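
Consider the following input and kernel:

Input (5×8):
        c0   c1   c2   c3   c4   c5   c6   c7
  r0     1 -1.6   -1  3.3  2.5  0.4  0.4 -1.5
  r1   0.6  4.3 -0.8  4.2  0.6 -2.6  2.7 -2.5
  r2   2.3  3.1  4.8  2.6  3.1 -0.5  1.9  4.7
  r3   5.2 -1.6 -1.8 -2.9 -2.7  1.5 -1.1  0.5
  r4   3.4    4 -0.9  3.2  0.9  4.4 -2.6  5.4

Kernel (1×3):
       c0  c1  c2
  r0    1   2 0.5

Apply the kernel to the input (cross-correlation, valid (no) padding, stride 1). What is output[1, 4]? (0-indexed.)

The receptive field on the input at this output position is [0.6 -2.6 2.7]. Elementwise product with the kernel and sum: 0.6·1 + -2.6·2 + 2.7·0.5.

-3.25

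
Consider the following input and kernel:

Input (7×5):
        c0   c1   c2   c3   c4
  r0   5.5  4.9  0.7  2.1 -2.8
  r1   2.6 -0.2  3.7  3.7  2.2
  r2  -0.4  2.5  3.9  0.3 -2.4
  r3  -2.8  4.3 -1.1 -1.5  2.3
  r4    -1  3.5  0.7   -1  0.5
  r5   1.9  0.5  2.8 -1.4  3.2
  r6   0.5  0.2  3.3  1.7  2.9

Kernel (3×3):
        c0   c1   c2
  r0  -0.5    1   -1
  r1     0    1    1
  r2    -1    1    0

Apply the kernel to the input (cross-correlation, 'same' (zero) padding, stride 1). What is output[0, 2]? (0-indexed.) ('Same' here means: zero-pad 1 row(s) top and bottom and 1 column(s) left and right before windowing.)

The receptive field on the zero-padded input at this output position is [0 0 0 / 4.9 0.7 2.1 / -0.2 3.7 3.7]. Elementwise product with the kernel and sum: 0·-0.5 + 0·1 + 0·-1 + 0.7·1 + 2.1·1 + -0.2·-1 + 3.7·1.

6.7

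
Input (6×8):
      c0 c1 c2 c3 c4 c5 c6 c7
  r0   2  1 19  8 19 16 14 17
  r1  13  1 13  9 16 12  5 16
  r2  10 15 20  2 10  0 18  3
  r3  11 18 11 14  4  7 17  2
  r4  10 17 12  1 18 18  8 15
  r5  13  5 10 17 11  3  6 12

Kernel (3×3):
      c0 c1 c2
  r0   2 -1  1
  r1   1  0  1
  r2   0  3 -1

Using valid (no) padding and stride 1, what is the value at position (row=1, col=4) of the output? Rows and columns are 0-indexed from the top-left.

57

The receptive field on the input at this output position is [16 12 5 / 10 0 18 / 4 7 17]. Elementwise product with the kernel and sum: 16·2 + 12·-1 + 5·1 + 10·1 + 18·1 + 7·3 + 17·-1.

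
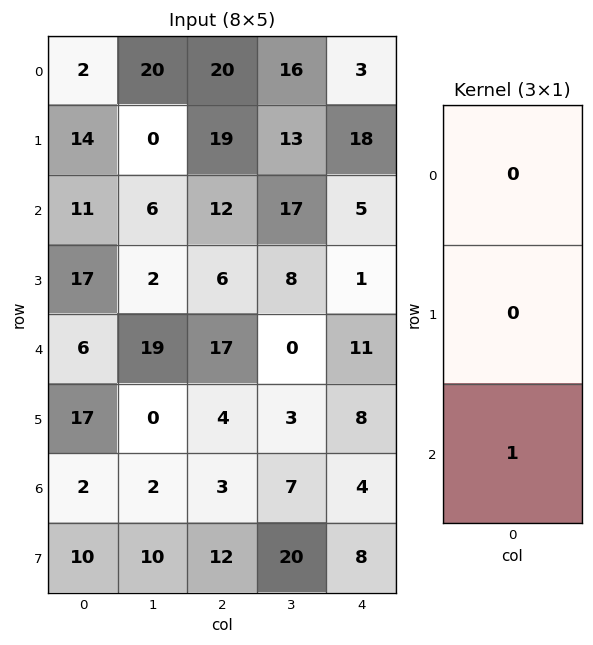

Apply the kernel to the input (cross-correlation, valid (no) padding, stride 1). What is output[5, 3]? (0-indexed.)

20

The receptive field on the input at this output position is [3 / 7 / 20]. Elementwise product with the kernel and sum: 20·1.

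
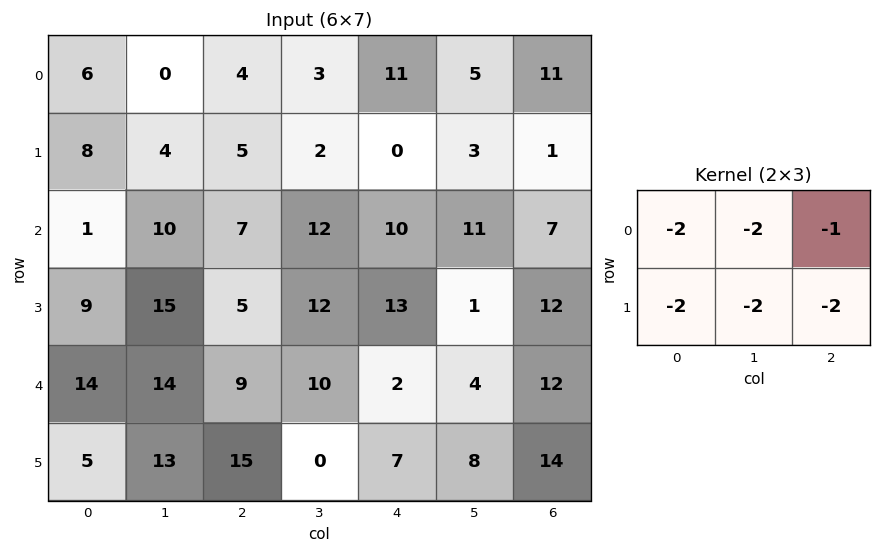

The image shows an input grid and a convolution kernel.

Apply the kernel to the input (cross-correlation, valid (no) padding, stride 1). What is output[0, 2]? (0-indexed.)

The receptive field on the input at this output position is [4 3 11 / 5 2 0]. Elementwise product with the kernel and sum: 4·-2 + 3·-2 + 11·-1 + 5·-2 + 2·-2 + 0·-2.

-39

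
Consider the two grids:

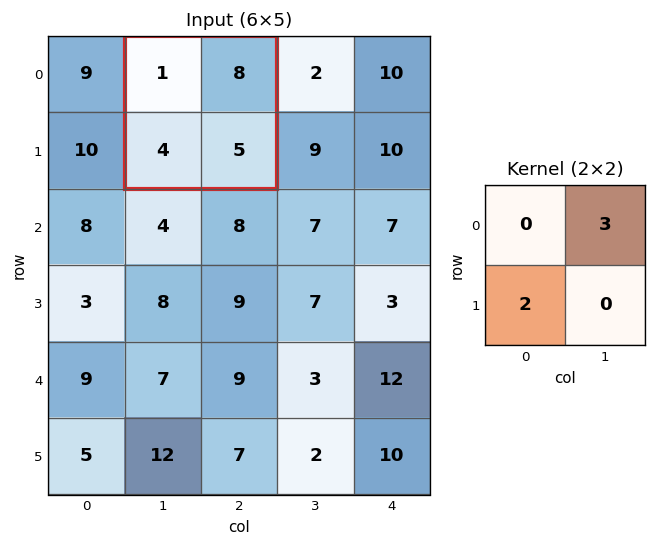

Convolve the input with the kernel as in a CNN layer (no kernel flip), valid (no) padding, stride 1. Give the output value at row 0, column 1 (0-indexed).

32

The receptive field on the input at this output position is [1 8 / 4 5]. Elementwise product with the kernel and sum: 8·3 + 4·2.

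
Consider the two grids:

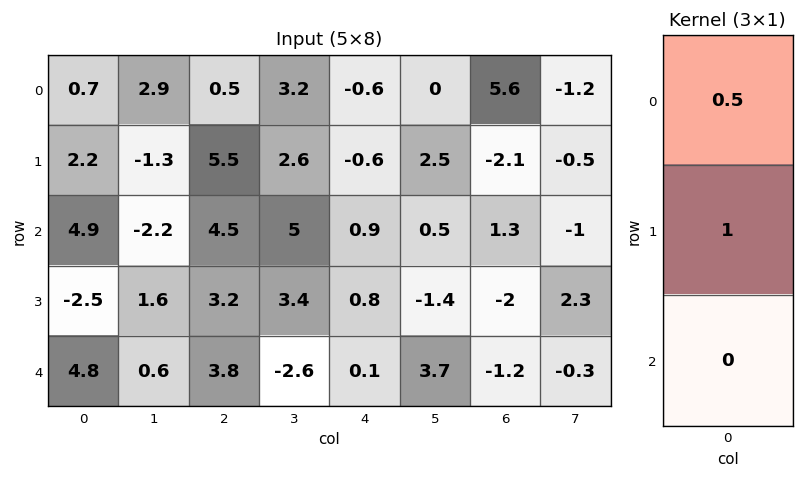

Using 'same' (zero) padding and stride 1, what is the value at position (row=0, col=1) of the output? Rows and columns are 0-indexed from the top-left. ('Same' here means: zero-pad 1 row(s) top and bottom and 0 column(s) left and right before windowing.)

The receptive field on the zero-padded input at this output position is [0 / 2.9 / -1.3]. Elementwise product with the kernel and sum: 0·0.5 + 2.9·1.

2.9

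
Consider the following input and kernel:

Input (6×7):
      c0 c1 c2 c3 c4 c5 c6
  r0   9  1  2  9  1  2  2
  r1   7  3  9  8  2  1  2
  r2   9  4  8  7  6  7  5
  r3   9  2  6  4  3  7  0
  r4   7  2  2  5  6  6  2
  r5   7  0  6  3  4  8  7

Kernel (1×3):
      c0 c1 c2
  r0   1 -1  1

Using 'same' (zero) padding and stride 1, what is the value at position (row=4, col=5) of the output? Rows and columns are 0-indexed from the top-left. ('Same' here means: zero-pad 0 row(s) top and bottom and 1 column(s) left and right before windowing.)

The receptive field on the zero-padded input at this output position is [6 6 2]. Elementwise product with the kernel and sum: 6·1 + 6·-1 + 2·1.

2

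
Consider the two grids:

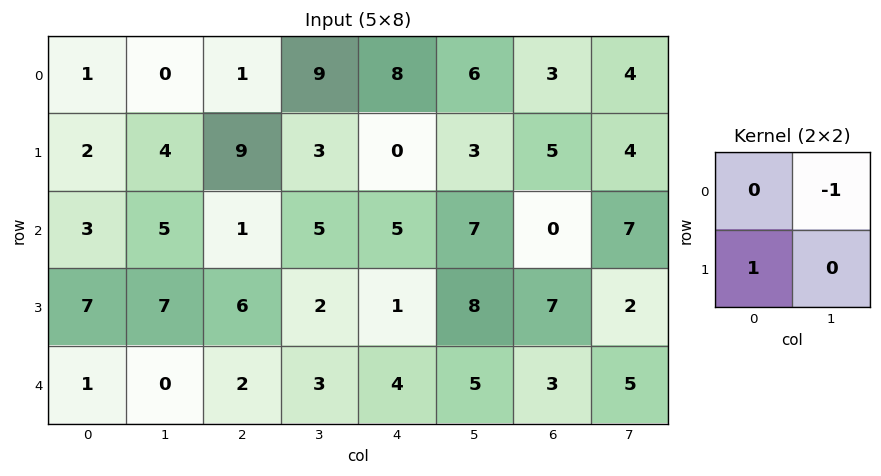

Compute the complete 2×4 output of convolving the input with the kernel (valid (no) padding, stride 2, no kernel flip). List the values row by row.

Output[0,0]: The receptive field on the input at this output position is [1 0 / 2 4]. Elementwise product with the kernel and sum: 0·-1 + 2·1.
Output[0,1]: The receptive field on the input at this output position is [1 9 / 9 3]. Elementwise product with the kernel and sum: 9·-1 + 9·1.

2 0 -6 1
2 1 -6 0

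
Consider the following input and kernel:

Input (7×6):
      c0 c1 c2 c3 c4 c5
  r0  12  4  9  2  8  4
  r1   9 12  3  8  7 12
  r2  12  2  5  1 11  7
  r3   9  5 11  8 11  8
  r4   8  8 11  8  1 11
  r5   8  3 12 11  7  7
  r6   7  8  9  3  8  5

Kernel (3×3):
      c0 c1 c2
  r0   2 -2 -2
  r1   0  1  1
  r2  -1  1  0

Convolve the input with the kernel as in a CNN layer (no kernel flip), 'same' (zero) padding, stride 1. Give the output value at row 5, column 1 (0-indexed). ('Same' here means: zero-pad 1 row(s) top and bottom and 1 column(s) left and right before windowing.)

-6

The receptive field on the zero-padded input at this output position is [8 8 11 / 8 3 12 / 7 8 9]. Elementwise product with the kernel and sum: 8·2 + 8·-2 + 11·-2 + 3·1 + 12·1 + 7·-1 + 8·1.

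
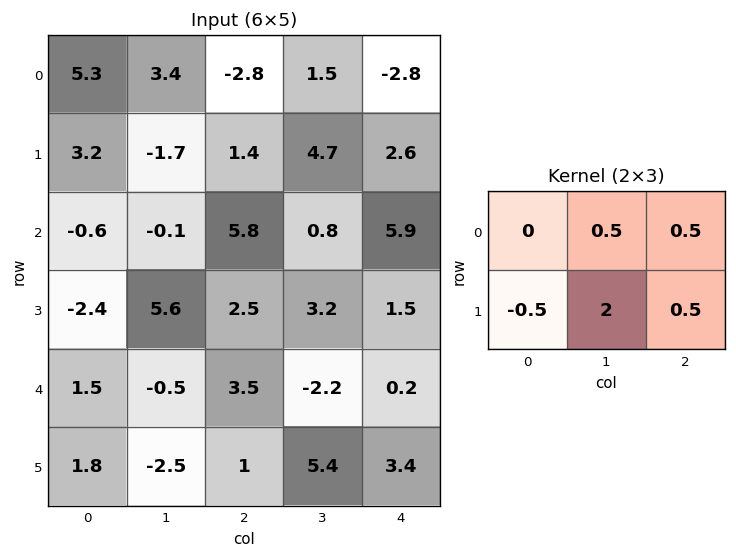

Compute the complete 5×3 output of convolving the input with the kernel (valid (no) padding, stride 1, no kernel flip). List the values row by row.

-4 5.35 9.35
2.85 15.1 5.3
16.5 7.1 9.25
4.05 9 -3.7
-3.9 6.6 11

Output[0,0]: The receptive field on the input at this output position is [5.3 3.4 -2.8 / 3.2 -1.7 1.4]. Elementwise product with the kernel and sum: 3.4·0.5 + -2.8·0.5 + 3.2·-0.5 + -1.7·2 + 1.4·0.5.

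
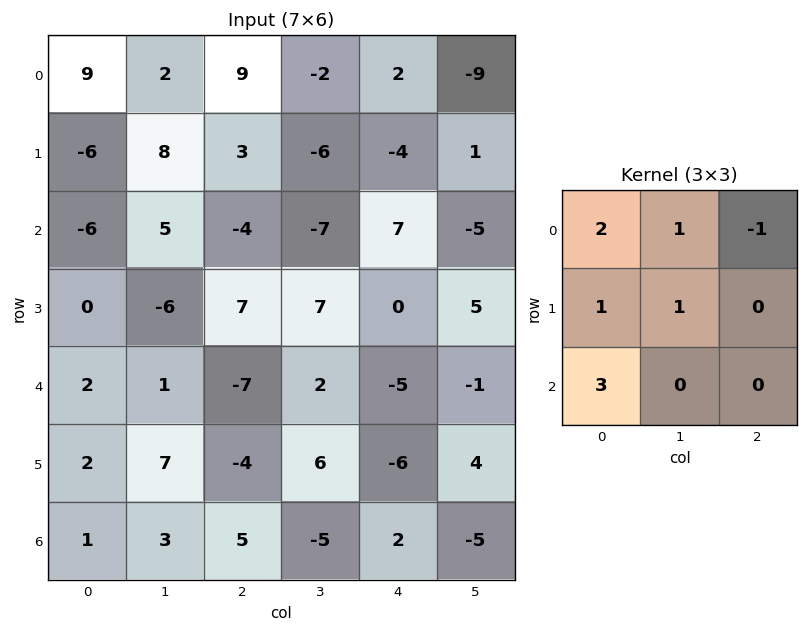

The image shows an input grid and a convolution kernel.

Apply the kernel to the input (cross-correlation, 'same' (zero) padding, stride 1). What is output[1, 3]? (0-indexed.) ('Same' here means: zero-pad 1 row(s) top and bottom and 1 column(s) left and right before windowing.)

The receptive field on the zero-padded input at this output position is [9 -2 2 / 3 -6 -4 / -4 -7 7]. Elementwise product with the kernel and sum: 9·2 + -2·1 + 2·-1 + 3·1 + -6·1 + -4·3.

-1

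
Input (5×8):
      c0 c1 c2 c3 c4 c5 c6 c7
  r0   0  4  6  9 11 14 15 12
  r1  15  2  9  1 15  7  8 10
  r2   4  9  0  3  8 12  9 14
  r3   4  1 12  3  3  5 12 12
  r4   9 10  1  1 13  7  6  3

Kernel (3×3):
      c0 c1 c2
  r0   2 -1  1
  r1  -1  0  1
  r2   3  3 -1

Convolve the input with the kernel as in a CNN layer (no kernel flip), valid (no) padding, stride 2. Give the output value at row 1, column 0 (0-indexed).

The receptive field on the input at this output position is [4 9 0 / 4 1 12 / 9 10 1]. Elementwise product with the kernel and sum: 4·2 + 9·-1 + 0·1 + 4·-1 + 12·1 + 9·3 + 10·3 + 1·-1.

63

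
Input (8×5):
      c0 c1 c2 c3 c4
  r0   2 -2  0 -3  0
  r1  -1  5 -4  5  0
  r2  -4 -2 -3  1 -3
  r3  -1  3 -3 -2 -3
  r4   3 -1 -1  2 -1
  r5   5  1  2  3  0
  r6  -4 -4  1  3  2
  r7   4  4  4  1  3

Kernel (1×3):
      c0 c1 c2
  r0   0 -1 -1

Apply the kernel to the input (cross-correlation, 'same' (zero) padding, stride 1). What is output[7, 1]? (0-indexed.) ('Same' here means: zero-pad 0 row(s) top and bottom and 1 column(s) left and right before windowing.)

-8

The receptive field on the zero-padded input at this output position is [4 4 4]. Elementwise product with the kernel and sum: 4·-1 + 4·-1.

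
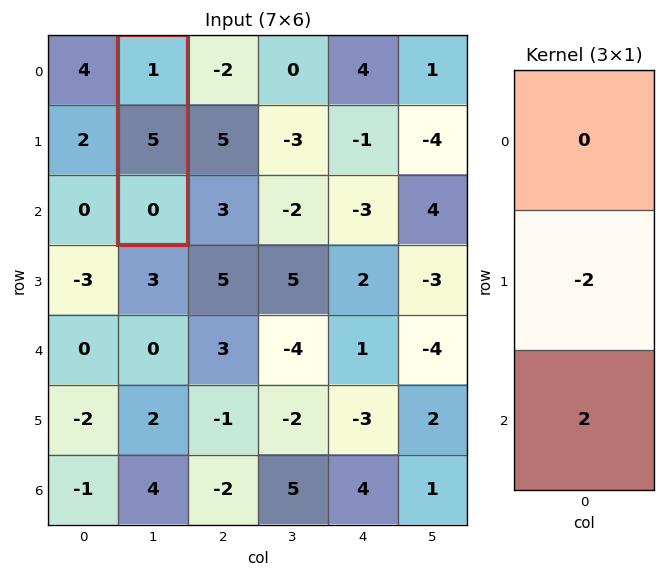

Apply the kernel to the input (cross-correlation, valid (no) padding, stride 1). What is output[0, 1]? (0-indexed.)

The receptive field on the input at this output position is [1 / 5 / 0]. Elementwise product with the kernel and sum: 5·-2 + 0·2.

-10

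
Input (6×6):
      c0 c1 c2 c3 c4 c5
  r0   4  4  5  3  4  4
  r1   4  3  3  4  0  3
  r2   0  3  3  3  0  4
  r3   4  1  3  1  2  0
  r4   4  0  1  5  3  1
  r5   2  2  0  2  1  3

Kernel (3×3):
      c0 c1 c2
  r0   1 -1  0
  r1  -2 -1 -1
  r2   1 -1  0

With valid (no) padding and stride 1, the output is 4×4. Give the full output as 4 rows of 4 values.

-17 -14 -8 -9
-2 -14 -8 -7
-11 -7 -13 1
-6 -6 -10 -14

Output[0,0]: The receptive field on the input at this output position is [4 4 5 / 4 3 3 / 0 3 3]. Elementwise product with the kernel and sum: 4·1 + 4·-1 + 4·-2 + 3·-1 + 3·-1 + 0·1 + 3·-1.
Output[0,1]: The receptive field on the input at this output position is [4 5 3 / 3 3 4 / 3 3 3]. Elementwise product with the kernel and sum: 4·1 + 5·-1 + 3·-2 + 3·-1 + 4·-1 + 3·1 + 3·-1.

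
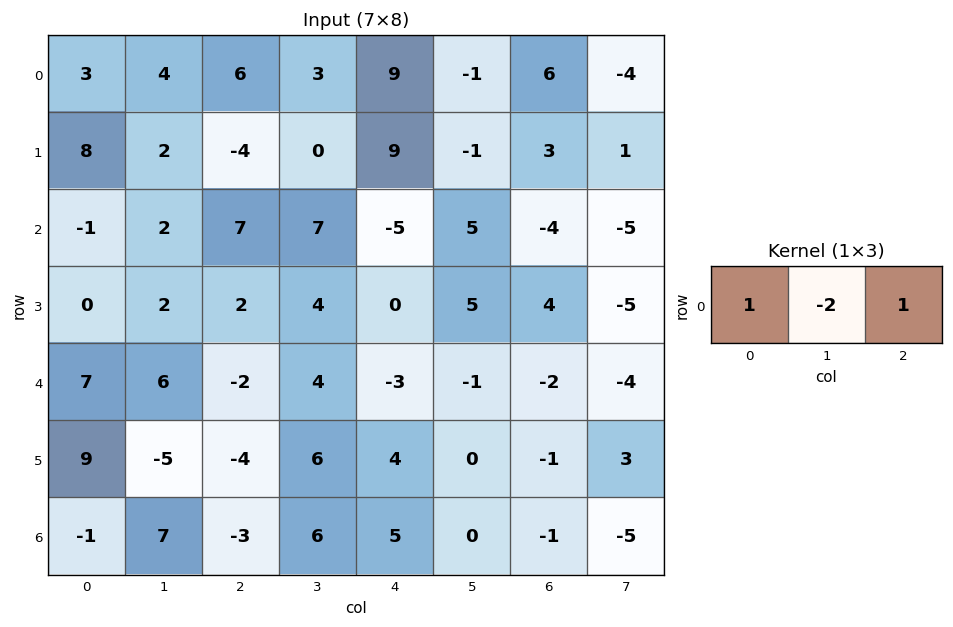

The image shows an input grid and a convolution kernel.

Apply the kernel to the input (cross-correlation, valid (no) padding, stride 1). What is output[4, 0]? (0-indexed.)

The receptive field on the input at this output position is [7 6 -2]. Elementwise product with the kernel and sum: 7·1 + 6·-2 + -2·1.

-7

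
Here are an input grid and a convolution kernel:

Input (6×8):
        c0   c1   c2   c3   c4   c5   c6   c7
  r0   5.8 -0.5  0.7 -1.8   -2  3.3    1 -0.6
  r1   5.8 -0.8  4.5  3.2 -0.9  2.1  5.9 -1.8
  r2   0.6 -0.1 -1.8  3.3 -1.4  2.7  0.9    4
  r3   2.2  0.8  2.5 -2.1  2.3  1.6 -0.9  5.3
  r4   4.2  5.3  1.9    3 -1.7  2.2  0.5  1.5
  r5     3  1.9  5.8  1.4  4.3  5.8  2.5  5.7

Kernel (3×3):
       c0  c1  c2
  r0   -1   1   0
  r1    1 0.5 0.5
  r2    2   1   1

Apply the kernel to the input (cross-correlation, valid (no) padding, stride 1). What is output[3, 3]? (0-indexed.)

20.55

The receptive field on the input at this output position is [-2.1 2.3 1.6 / 3 -1.7 2.2 / 1.4 4.3 5.8]. Elementwise product with the kernel and sum: -2.1·-1 + 2.3·1 + 3·1 + -1.7·0.5 + 2.2·0.5 + 1.4·2 + 4.3·1 + 5.8·1.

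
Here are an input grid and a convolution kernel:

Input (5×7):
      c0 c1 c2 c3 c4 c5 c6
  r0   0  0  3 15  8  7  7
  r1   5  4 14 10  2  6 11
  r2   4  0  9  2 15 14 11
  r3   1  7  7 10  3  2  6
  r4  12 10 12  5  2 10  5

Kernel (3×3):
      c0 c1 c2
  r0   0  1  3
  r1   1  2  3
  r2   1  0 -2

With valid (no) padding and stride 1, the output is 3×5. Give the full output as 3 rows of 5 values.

50 106 58 35 68
64 55 75 100 106
51 66 91 64 64

Output[0,0]: The receptive field on the input at this output position is [0 0 3 / 5 4 14 / 4 0 9]. Elementwise product with the kernel and sum: 0·1 + 3·3 + 5·1 + 4·2 + 14·3 + 4·1 + 9·-2.
Output[0,1]: The receptive field on the input at this output position is [0 3 15 / 4 14 10 / 0 9 2]. Elementwise product with the kernel and sum: 3·1 + 15·3 + 4·1 + 14·2 + 10·3 + 0·1 + 2·-2.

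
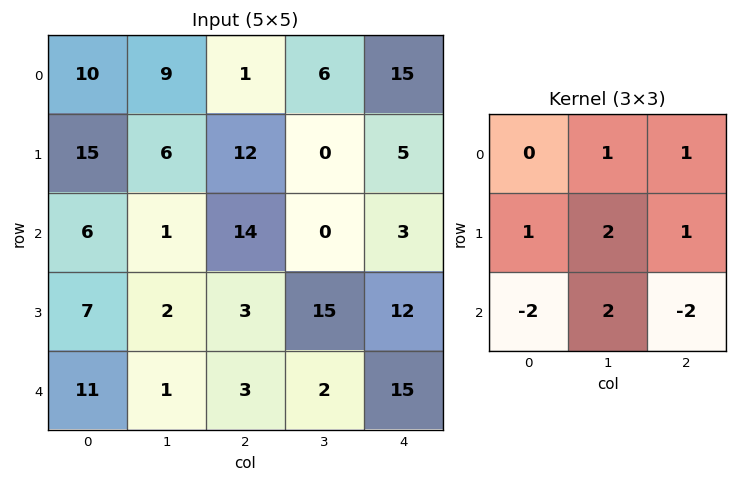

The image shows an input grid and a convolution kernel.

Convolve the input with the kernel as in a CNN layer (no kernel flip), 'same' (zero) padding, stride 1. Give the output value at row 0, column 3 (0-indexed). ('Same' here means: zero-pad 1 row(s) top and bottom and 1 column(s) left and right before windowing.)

The receptive field on the zero-padded input at this output position is [0 0 0 / 1 6 15 / 12 0 5]. Elementwise product with the kernel and sum: 0·1 + 0·1 + 1·1 + 6·2 + 15·1 + 12·-2 + 0·2 + 5·-2.

-6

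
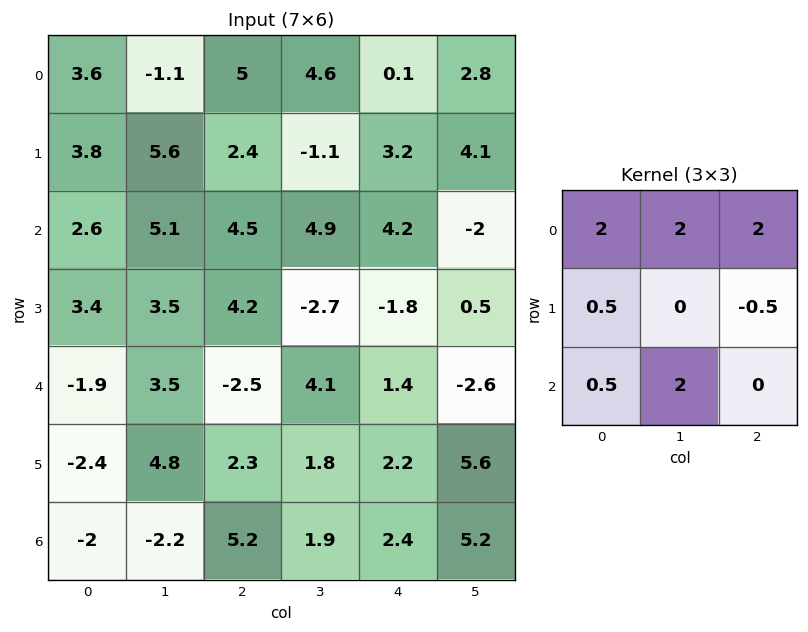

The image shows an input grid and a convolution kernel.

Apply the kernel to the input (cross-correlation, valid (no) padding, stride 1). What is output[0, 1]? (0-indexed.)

31.9

The receptive field on the input at this output position is [-1.1 5 4.6 / 5.6 2.4 -1.1 / 5.1 4.5 4.9]. Elementwise product with the kernel and sum: -1.1·2 + 5·2 + 4.6·2 + 5.6·0.5 + -1.1·-0.5 + 5.1·0.5 + 4.5·2.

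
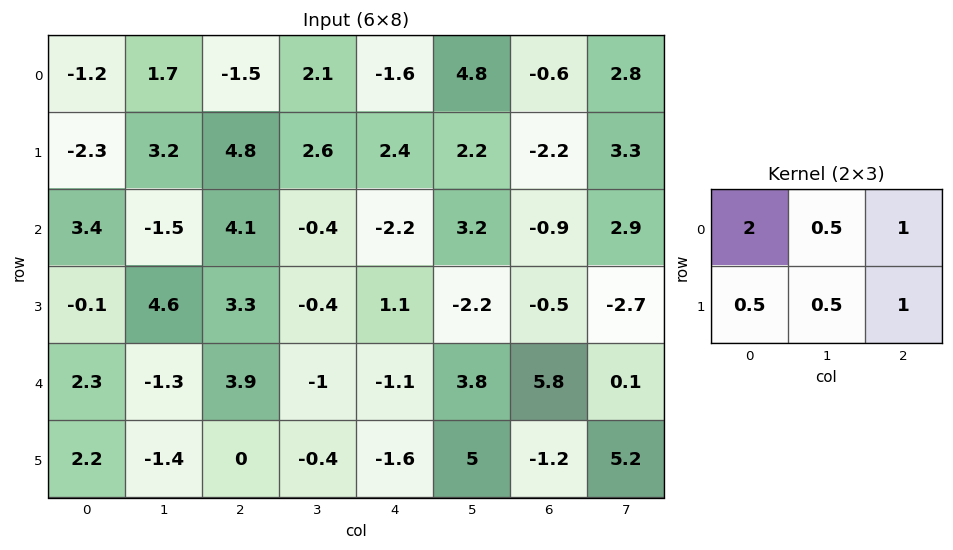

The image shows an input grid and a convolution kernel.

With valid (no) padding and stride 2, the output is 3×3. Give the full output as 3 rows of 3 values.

Output[0,0]: The receptive field on the input at this output position is [-1.2 1.7 -1.5 / -2.3 3.2 4.8]. Elementwise product with the kernel and sum: -1.2·2 + 1.7·0.5 + -1.5·1 + -2.3·0.5 + 3.2·0.5 + 4.8·1.

2.2 2.55 -1.3
15.7 8.35 -4.75
8.25 4.4 6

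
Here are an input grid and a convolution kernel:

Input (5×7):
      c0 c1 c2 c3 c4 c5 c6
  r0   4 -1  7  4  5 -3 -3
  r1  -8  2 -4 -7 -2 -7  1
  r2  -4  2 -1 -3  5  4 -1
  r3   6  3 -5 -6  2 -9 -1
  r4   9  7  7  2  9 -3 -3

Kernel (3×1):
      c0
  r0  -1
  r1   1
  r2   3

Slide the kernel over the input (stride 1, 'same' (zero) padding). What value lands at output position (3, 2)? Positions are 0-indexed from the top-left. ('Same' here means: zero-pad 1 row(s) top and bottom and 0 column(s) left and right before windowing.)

17

The receptive field on the zero-padded input at this output position is [-1 / -5 / 7]. Elementwise product with the kernel and sum: -1·-1 + -5·1 + 7·3.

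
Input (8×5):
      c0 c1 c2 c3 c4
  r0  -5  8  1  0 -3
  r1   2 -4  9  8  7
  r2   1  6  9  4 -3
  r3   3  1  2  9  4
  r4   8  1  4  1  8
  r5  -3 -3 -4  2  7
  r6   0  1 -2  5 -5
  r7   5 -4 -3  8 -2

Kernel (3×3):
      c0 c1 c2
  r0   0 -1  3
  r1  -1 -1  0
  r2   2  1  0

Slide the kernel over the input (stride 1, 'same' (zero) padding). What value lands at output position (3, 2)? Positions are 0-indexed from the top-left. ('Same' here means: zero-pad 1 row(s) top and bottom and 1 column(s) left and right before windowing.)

The receptive field on the zero-padded input at this output position is [6 9 4 / 1 2 9 / 1 4 1]. Elementwise product with the kernel and sum: 9·-1 + 4·3 + 1·-1 + 2·-1 + 1·2 + 4·1.

6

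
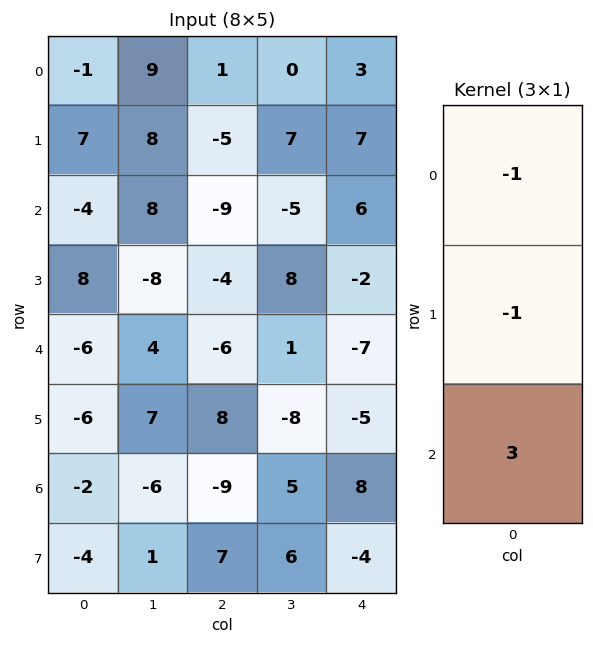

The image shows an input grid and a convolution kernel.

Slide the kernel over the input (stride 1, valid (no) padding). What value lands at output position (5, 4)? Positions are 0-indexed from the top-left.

The receptive field on the input at this output position is [-5 / 8 / -4]. Elementwise product with the kernel and sum: -5·-1 + 8·-1 + -4·3.

-15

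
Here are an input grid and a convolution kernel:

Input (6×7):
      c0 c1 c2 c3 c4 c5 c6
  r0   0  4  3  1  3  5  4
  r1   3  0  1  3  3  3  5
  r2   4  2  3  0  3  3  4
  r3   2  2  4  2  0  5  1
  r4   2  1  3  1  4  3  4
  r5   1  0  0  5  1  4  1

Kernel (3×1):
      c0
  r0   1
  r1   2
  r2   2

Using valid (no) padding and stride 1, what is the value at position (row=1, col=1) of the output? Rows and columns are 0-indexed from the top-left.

8

The receptive field on the input at this output position is [0 / 2 / 2]. Elementwise product with the kernel and sum: 0·1 + 2·2 + 2·2.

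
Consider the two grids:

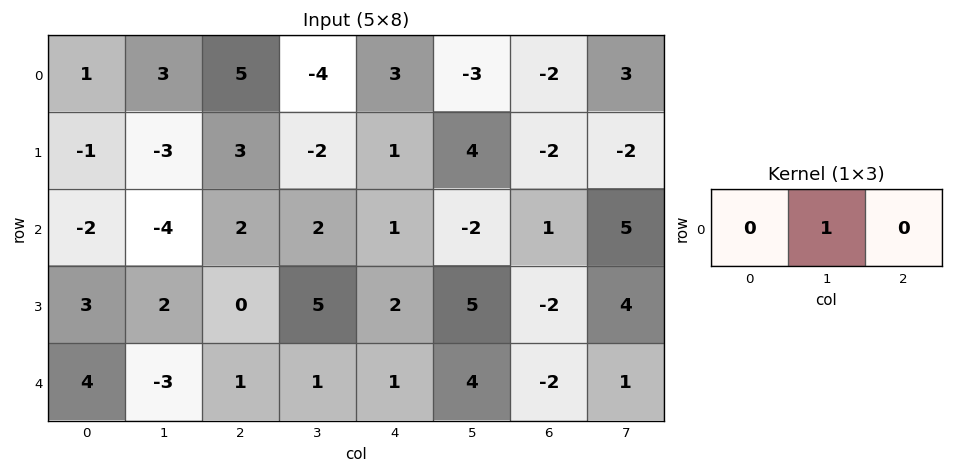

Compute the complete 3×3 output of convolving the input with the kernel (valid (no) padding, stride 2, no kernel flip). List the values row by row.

Output[0,0]: The receptive field on the input at this output position is [1 3 5]. Elementwise product with the kernel and sum: 3·1.

3 -4 -3
-4 2 -2
-3 1 4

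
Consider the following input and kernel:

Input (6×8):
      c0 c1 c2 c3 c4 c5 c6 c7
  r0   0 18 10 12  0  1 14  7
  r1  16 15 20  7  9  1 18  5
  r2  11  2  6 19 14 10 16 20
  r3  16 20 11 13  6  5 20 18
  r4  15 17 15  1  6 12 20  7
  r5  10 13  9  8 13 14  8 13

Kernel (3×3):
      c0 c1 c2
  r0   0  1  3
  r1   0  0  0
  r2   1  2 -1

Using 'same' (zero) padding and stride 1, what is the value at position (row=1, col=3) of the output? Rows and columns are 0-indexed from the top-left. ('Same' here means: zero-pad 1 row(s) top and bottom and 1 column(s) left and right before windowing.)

The receptive field on the zero-padded input at this output position is [10 12 0 / 20 7 9 / 6 19 14]. Elementwise product with the kernel and sum: 12·1 + 0·3 + 6·1 + 19·2 + 14·-1.

42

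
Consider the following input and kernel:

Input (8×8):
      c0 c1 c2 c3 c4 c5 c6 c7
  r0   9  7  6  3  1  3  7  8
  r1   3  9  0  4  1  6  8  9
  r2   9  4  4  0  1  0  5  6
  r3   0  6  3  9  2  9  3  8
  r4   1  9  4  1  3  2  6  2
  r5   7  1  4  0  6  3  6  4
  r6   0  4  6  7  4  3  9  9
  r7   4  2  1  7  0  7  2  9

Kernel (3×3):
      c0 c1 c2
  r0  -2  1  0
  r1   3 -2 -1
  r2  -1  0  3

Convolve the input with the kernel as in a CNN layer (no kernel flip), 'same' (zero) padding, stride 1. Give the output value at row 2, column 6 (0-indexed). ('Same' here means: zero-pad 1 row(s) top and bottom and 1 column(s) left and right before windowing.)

The receptive field on the zero-padded input at this output position is [6 8 9 / 0 5 6 / 9 3 8]. Elementwise product with the kernel and sum: 6·-2 + 8·1 + 0·3 + 5·-2 + 6·-1 + 9·-1 + 8·3.

-5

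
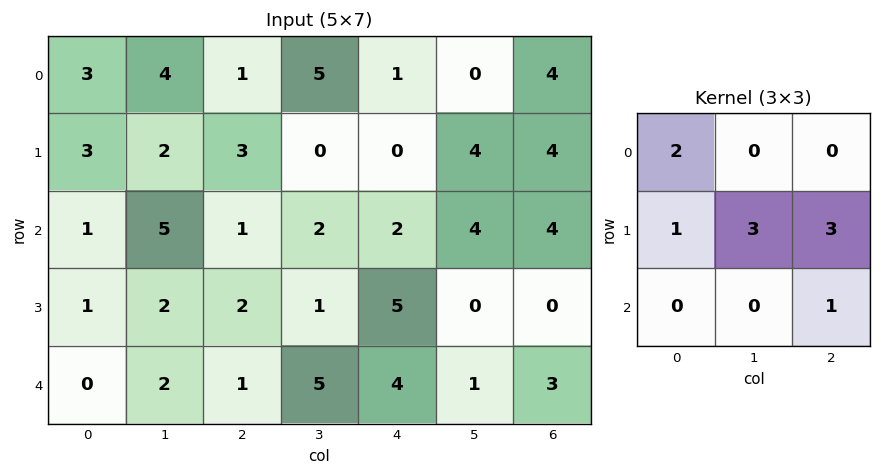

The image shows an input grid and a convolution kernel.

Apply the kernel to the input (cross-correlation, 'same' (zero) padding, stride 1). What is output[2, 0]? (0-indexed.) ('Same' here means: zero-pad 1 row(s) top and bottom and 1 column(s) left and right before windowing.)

20

The receptive field on the zero-padded input at this output position is [0 3 2 / 0 1 5 / 0 1 2]. Elementwise product with the kernel and sum: 0·2 + 0·1 + 1·3 + 5·3 + 2·1.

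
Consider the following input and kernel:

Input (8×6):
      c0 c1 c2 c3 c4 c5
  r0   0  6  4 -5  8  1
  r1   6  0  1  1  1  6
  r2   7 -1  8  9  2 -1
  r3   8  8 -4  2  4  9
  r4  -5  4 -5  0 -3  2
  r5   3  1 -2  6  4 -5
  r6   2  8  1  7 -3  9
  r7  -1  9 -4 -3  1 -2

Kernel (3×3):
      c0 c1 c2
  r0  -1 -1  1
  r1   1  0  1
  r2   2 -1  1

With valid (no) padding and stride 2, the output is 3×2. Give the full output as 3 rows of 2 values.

28 20
-13 -28
-6 -4

Output[0,0]: The receptive field on the input at this output position is [0 6 4 / 6 0 1 / 7 -1 8]. Elementwise product with the kernel and sum: 0·-1 + 6·-1 + 4·1 + 6·1 + 1·1 + 7·2 + -1·-1 + 8·1.
Output[0,1]: The receptive field on the input at this output position is [4 -5 8 / 1 1 1 / 8 9 2]. Elementwise product with the kernel and sum: 4·-1 + -5·-1 + 8·1 + 1·1 + 1·1 + 8·2 + 9·-1 + 2·1.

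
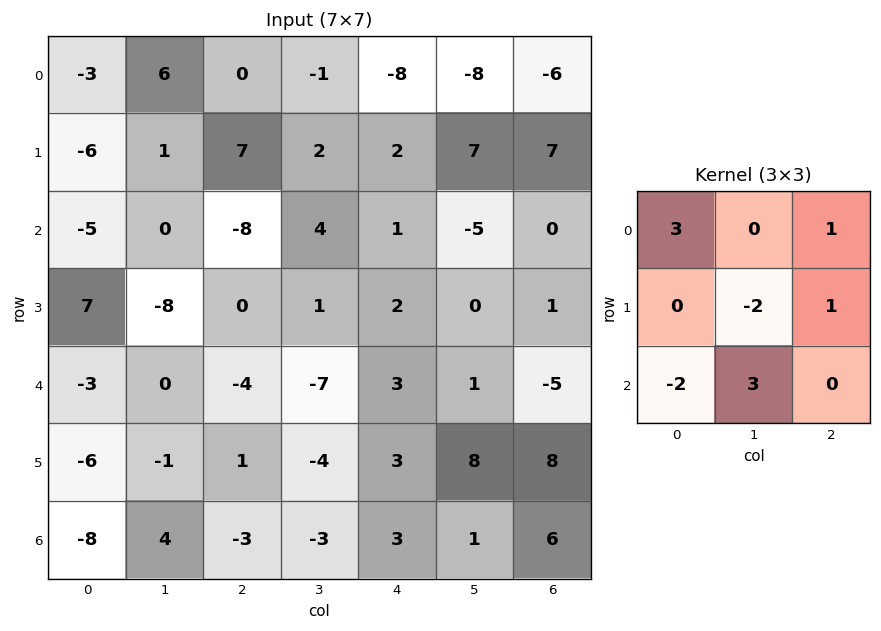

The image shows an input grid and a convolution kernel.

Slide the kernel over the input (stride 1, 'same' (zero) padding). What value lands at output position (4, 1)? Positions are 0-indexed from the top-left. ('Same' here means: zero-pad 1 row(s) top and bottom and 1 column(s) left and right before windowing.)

26

The receptive field on the zero-padded input at this output position is [7 -8 0 / -3 0 -4 / -6 -1 1]. Elementwise product with the kernel and sum: 7·3 + 0·1 + 0·-2 + -4·1 + -6·-2 + -1·3.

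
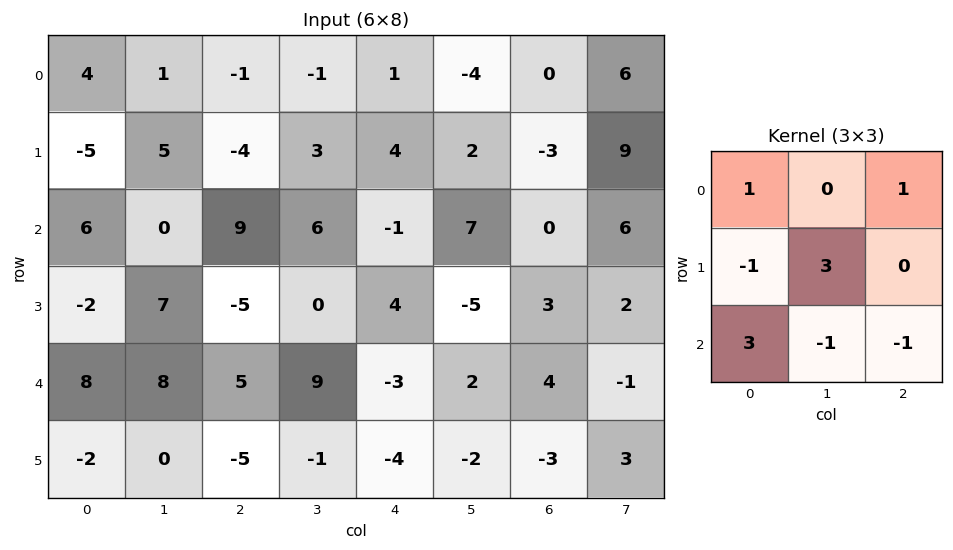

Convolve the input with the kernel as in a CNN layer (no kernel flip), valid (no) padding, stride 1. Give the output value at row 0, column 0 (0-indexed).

32

The receptive field on the input at this output position is [4 1 -1 / -5 5 -4 / 6 0 9]. Elementwise product with the kernel and sum: 4·1 + -1·1 + -5·-1 + 5·3 + 6·3 + 0·-1 + 9·-1.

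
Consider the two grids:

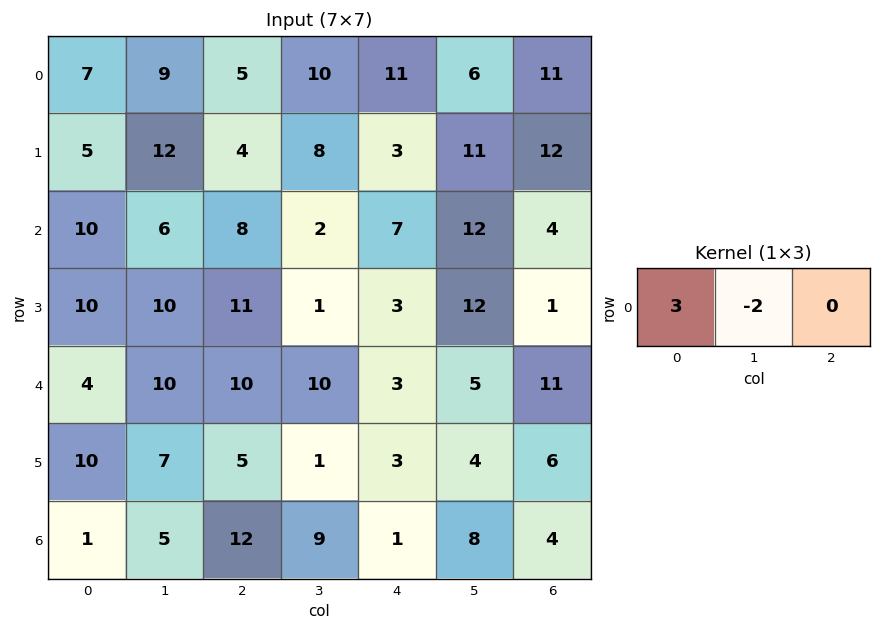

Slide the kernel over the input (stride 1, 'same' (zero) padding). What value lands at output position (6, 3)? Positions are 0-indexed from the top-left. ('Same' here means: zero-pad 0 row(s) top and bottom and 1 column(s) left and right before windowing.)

18

The receptive field on the zero-padded input at this output position is [12 9 1]. Elementwise product with the kernel and sum: 12·3 + 9·-2.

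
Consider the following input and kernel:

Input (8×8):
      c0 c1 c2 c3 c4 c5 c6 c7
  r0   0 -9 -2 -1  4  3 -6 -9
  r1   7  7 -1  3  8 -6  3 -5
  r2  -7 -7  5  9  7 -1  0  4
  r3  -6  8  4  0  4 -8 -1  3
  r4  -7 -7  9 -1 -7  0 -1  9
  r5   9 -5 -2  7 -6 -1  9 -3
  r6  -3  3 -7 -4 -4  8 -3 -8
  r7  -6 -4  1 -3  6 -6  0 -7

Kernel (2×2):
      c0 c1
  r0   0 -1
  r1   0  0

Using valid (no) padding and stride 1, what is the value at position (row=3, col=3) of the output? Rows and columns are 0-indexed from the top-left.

-4

The receptive field on the input at this output position is [0 4 / -1 -7]. Elementwise product with the kernel and sum: 4·-1.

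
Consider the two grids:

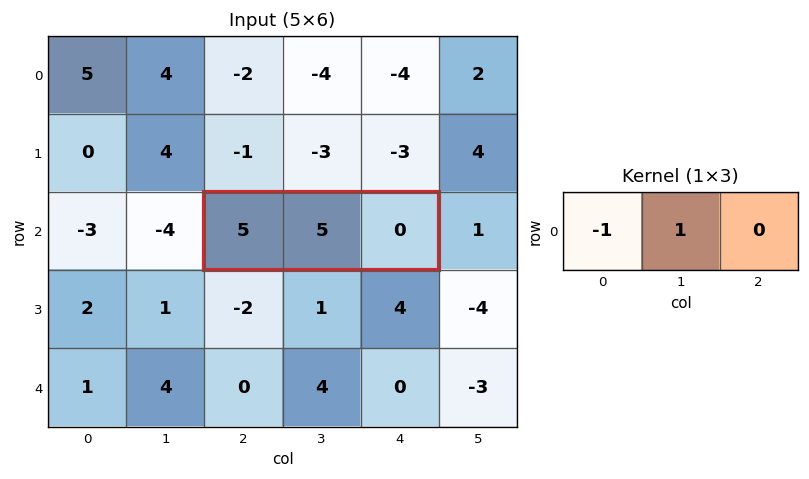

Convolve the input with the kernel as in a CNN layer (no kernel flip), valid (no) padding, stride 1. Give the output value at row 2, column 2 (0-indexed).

The receptive field on the input at this output position is [5 5 0]. Elementwise product with the kernel and sum: 5·-1 + 5·1.

0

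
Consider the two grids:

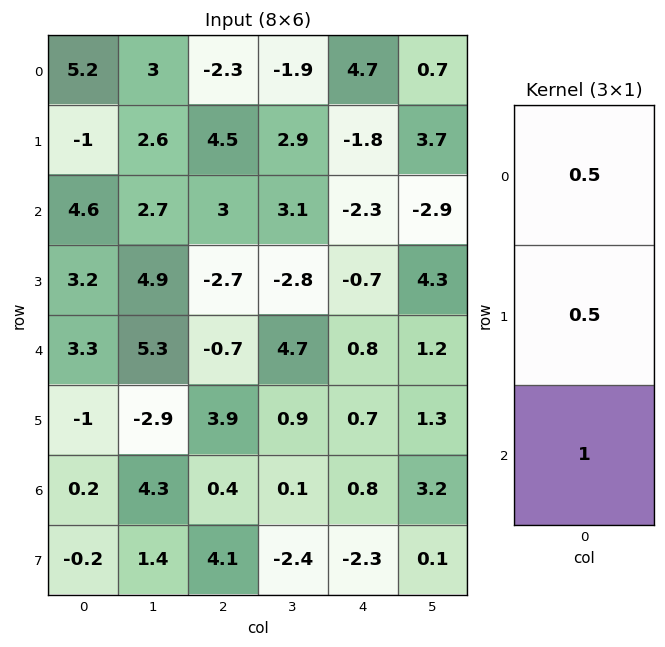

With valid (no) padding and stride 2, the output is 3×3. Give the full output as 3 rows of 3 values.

Output[0,0]: The receptive field on the input at this output position is [5.2 / -1 / 4.6]. Elementwise product with the kernel and sum: 5.2·0.5 + -1·0.5 + 4.6·1.
Output[0,1]: The receptive field on the input at this output position is [-2.3 / 4.5 / 3]. Elementwise product with the kernel and sum: -2.3·0.5 + 4.5·0.5 + 3·1.

6.7 4.1 -0.85
7.2 -0.55 -0.7
1.35 2 1.55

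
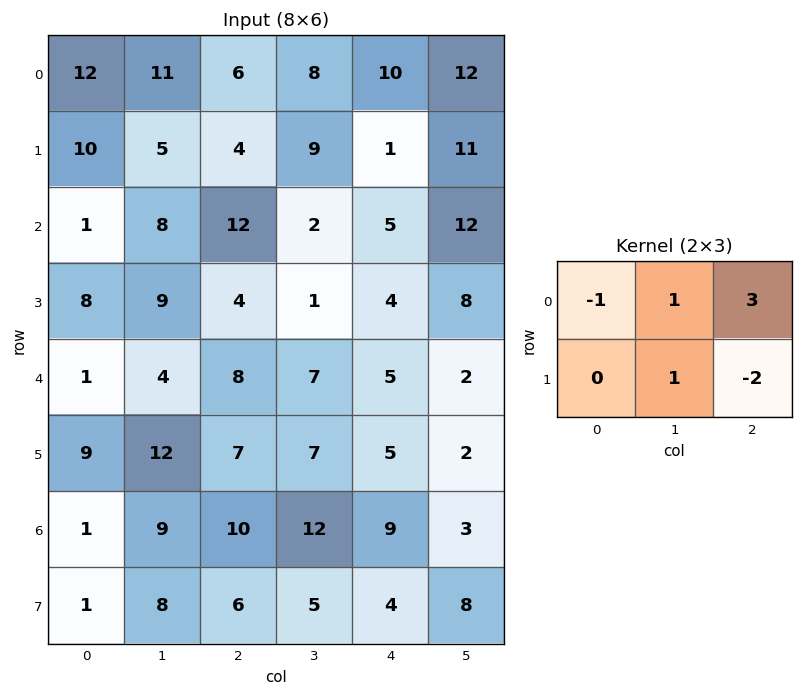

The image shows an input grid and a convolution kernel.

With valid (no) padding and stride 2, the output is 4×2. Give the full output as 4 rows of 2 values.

Output[0,0]: The receptive field on the input at this output position is [12 11 6 / 10 5 4]. Elementwise product with the kernel and sum: 12·-1 + 11·1 + 6·3 + 5·1 + 4·-2.

14 39
44 -2
25 11
34 26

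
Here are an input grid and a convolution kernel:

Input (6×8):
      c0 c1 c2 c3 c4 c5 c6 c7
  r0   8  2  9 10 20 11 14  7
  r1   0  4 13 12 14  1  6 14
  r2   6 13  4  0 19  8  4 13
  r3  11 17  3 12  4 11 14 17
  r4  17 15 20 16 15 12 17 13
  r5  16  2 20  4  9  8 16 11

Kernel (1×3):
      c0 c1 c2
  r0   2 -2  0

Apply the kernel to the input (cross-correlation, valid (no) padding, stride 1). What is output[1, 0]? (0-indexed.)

The receptive field on the input at this output position is [0 4 13]. Elementwise product with the kernel and sum: 0·2 + 4·-2.

-8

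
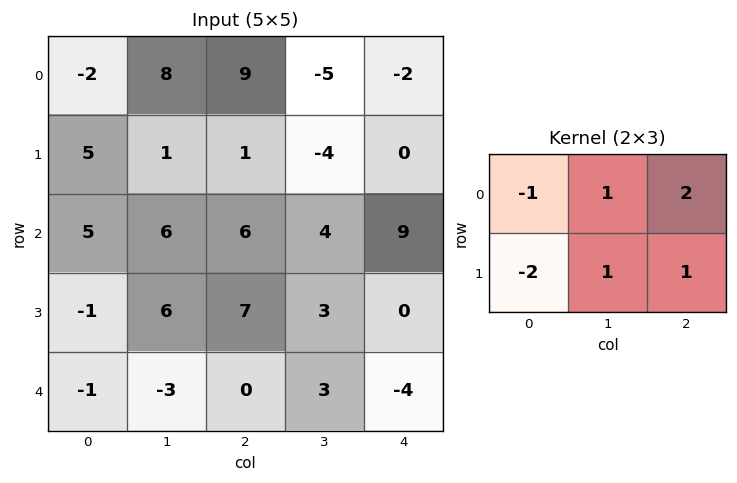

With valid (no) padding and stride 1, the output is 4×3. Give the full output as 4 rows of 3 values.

Output[0,0]: The receptive field on the input at this output position is [-2 8 9 / 5 1 1]. Elementwise product with the kernel and sum: -2·-1 + 8·1 + 9·2 + 5·-2 + 1·1 + 1·1.
Output[0,1]: The receptive field on the input at this output position is [8 9 -5 / 1 1 -4]. Elementwise product with the kernel and sum: 8·-1 + 9·1 + -5·2 + 1·-2 + 1·1 + -4·1.

20 -14 -24
0 -10 -4
28 6 5
20 16 -5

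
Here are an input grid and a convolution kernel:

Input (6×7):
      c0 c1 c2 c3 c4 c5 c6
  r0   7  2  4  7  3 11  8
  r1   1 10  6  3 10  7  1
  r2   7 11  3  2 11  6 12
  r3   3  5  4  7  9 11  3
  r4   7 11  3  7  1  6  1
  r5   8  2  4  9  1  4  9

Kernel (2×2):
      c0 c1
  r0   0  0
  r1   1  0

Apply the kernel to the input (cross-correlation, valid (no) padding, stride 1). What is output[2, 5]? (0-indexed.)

11

The receptive field on the input at this output position is [6 12 / 11 3]. Elementwise product with the kernel and sum: 11·1.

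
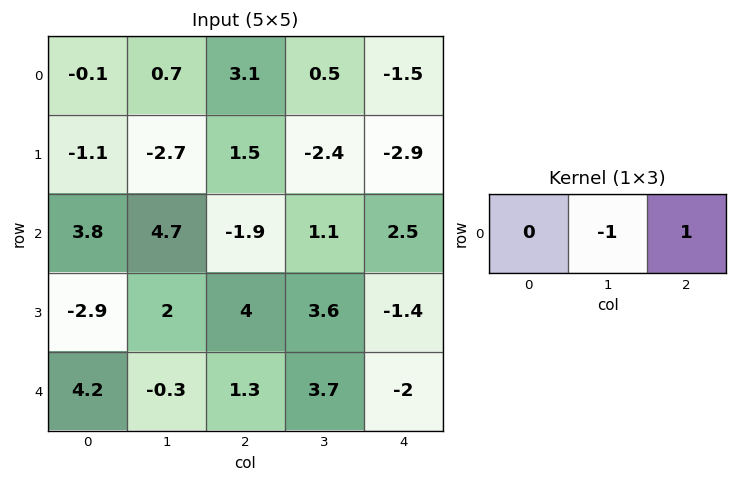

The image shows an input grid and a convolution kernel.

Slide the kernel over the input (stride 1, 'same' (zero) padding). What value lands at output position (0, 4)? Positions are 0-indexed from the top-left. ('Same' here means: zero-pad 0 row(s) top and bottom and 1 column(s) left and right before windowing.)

The receptive field on the zero-padded input at this output position is [0.5 -1.5 0]. Elementwise product with the kernel and sum: -1.5·-1 + 0·1.

1.5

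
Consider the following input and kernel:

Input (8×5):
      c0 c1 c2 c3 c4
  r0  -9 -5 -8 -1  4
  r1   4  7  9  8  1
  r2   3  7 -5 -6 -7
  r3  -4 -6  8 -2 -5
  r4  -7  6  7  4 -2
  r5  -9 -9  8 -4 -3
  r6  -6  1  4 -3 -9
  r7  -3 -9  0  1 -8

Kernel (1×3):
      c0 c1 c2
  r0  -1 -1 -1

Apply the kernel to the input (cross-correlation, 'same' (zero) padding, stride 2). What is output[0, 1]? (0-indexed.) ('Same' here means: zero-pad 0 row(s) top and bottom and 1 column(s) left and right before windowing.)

14

The receptive field on the zero-padded input at this output position is [-5 -8 -1]. Elementwise product with the kernel and sum: -5·-1 + -8·-1 + -1·-1.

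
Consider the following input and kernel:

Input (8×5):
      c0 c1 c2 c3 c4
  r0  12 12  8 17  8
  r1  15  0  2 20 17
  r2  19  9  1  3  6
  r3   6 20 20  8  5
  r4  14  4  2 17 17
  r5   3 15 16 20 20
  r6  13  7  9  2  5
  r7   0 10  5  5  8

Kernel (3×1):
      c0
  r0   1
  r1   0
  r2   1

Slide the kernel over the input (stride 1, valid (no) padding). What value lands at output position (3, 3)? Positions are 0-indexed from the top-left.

The receptive field on the input at this output position is [8 / 17 / 20]. Elementwise product with the kernel and sum: 8·1 + 20·1.

28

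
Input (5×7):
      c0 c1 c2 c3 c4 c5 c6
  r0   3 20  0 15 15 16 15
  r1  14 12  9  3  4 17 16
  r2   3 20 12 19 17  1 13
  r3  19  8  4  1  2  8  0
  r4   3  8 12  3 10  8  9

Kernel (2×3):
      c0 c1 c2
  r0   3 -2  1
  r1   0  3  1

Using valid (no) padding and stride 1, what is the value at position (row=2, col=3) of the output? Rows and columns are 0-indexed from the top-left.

The receptive field on the input at this output position is [19 17 1 / 1 2 8]. Elementwise product with the kernel and sum: 19·3 + 17·-2 + 1·1 + 2·3 + 8·1.

38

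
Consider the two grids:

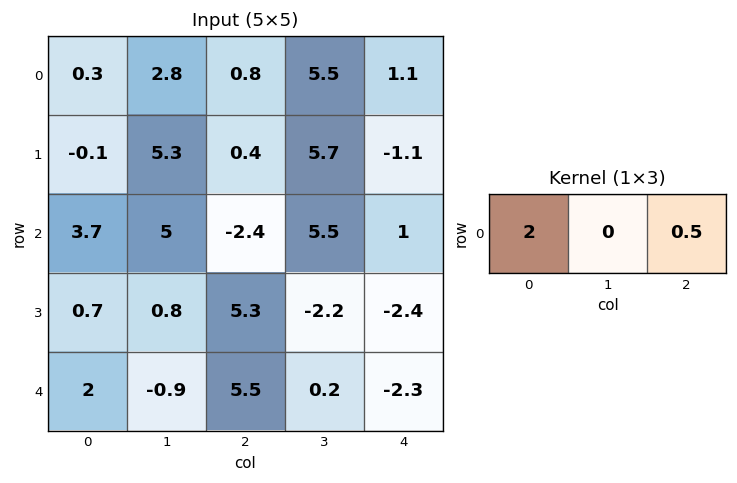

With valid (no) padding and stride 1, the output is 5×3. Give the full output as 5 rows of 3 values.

Output[0,0]: The receptive field on the input at this output position is [0.3 2.8 0.8]. Elementwise product with the kernel and sum: 0.3·2 + 0.8·0.5.
Output[0,1]: The receptive field on the input at this output position is [2.8 0.8 5.5]. Elementwise product with the kernel and sum: 2.8·2 + 5.5·0.5.

1 8.35 2.15
0 13.45 0.25
6.2 12.75 -4.3
4.05 0.5 9.4
6.75 -1.7 9.85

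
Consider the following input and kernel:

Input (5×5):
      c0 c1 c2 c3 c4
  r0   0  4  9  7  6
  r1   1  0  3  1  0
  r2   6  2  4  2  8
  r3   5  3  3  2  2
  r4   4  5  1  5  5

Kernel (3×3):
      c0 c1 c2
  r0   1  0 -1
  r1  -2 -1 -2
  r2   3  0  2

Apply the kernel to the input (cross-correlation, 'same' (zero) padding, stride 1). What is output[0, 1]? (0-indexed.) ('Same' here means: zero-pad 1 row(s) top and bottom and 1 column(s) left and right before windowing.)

-13

The receptive field on the zero-padded input at this output position is [0 0 0 / 0 4 9 / 1 0 3]. Elementwise product with the kernel and sum: 0·1 + 0·-1 + 0·-2 + 4·-1 + 9·-2 + 1·3 + 3·2.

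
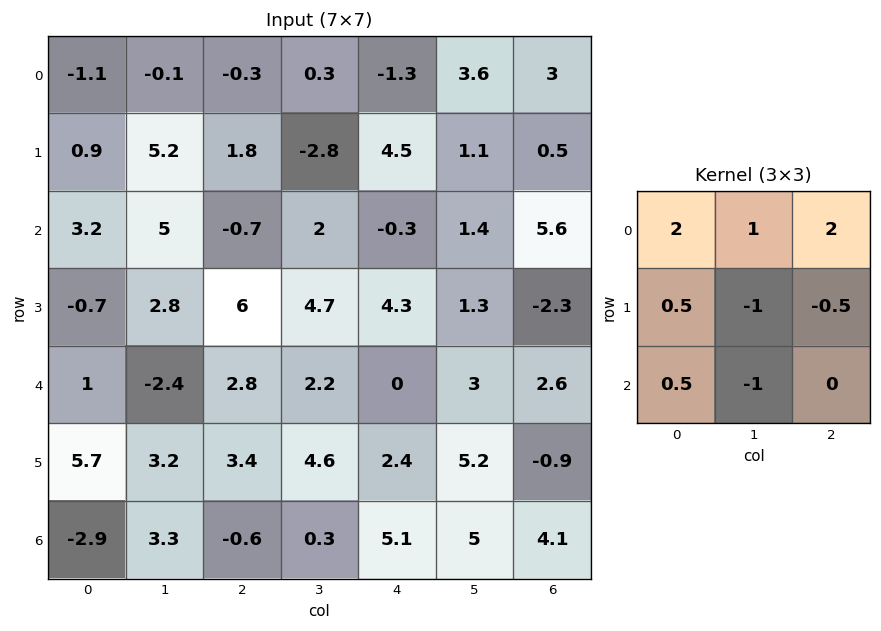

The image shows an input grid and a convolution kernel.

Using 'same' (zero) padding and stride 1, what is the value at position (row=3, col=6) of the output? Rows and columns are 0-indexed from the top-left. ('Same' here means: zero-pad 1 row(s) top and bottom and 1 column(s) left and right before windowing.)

10.25

The receptive field on the zero-padded input at this output position is [1.4 5.6 0 / 1.3 -2.3 0 / 3 2.6 0]. Elementwise product with the kernel and sum: 1.4·2 + 5.6·1 + 0·2 + 1.3·0.5 + -2.3·-1 + 0·-0.5 + 3·0.5 + 2.6·-1.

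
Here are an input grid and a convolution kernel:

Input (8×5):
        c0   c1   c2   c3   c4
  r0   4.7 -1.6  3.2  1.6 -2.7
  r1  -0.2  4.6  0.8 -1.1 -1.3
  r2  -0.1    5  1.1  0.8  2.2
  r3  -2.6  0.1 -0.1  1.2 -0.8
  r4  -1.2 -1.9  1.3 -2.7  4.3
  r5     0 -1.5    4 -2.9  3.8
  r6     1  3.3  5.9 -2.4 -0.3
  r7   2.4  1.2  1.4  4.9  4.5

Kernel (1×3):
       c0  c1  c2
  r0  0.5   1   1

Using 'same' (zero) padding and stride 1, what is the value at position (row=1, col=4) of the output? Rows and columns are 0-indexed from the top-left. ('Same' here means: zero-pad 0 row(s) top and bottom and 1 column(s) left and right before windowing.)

-1.85

The receptive field on the zero-padded input at this output position is [-1.1 -1.3 0]. Elementwise product with the kernel and sum: -1.1·0.5 + -1.3·1 + 0·1.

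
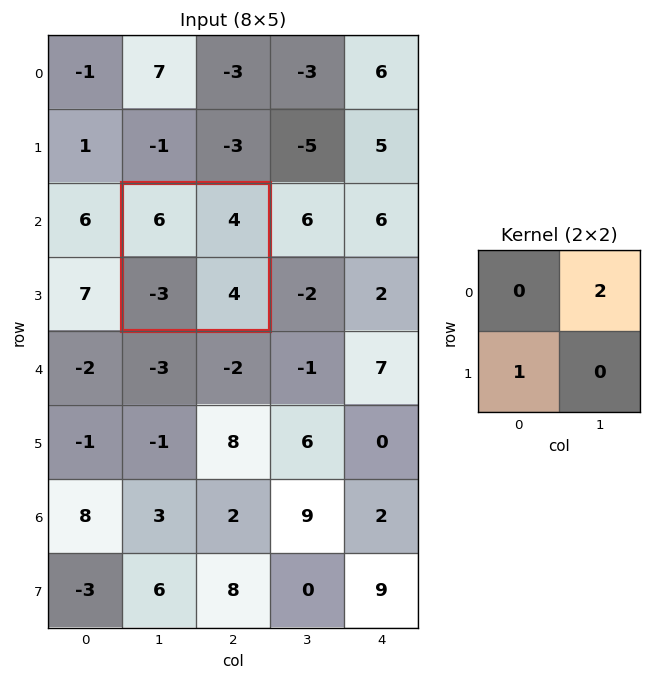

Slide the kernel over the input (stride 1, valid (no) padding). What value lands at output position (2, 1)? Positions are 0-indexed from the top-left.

5

The receptive field on the input at this output position is [6 4 / -3 4]. Elementwise product with the kernel and sum: 4·2 + -3·1.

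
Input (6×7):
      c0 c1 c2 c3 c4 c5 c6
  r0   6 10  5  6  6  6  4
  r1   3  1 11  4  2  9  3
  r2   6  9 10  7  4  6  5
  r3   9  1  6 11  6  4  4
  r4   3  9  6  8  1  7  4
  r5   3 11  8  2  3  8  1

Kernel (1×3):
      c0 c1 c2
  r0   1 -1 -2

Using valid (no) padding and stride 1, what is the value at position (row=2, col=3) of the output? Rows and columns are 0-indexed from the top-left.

The receptive field on the input at this output position is [7 4 6]. Elementwise product with the kernel and sum: 7·1 + 4·-1 + 6·-2.

-9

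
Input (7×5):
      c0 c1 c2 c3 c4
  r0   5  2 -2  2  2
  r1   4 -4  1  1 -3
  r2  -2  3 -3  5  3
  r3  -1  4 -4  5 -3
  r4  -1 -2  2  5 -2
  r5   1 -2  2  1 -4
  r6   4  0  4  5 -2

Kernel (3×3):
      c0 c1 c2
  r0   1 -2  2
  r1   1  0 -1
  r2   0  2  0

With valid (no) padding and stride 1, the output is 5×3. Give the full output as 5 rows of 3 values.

6 -1 12
23 -14 -3
-15 22 2
-24 19 -14
6 9 4

Output[0,0]: The receptive field on the input at this output position is [5 2 -2 / 4 -4 1 / -2 3 -3]. Elementwise product with the kernel and sum: 5·1 + 2·-2 + -2·2 + 4·1 + 1·-1 + 3·2.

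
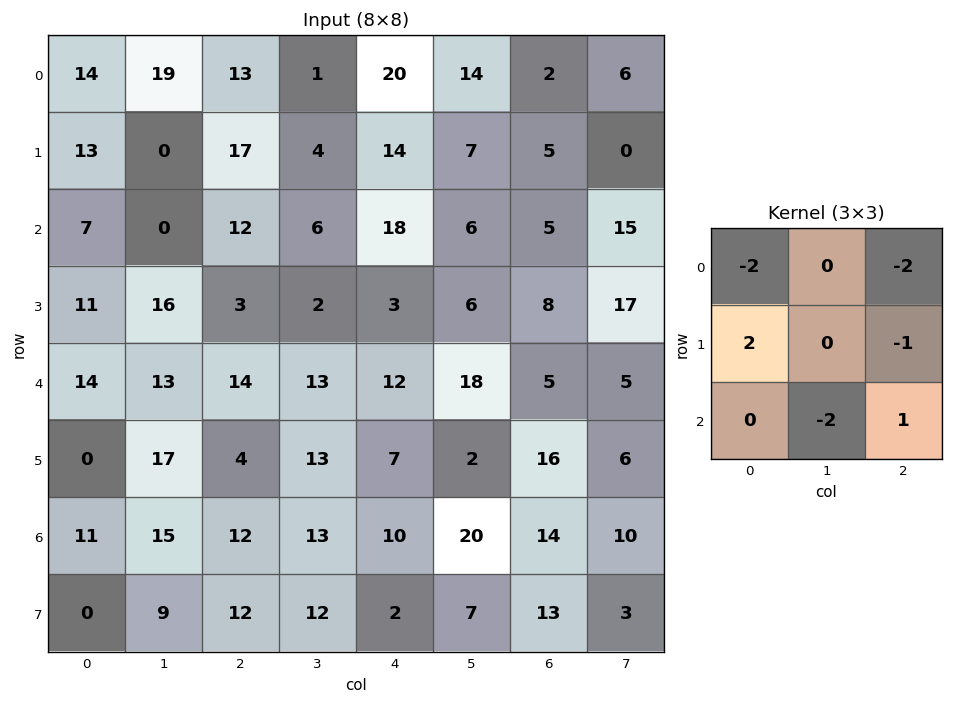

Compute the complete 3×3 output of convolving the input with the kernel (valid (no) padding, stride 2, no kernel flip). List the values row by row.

-33 -40 -28
-31 -71 -79
-78 -67 -62

Output[0,0]: The receptive field on the input at this output position is [14 19 13 / 13 0 17 / 7 0 12]. Elementwise product with the kernel and sum: 14·-2 + 13·-2 + 13·2 + 17·-1 + 0·-2 + 12·1.
Output[0,1]: The receptive field on the input at this output position is [13 1 20 / 17 4 14 / 12 6 18]. Elementwise product with the kernel and sum: 13·-2 + 20·-2 + 17·2 + 14·-1 + 6·-2 + 18·1.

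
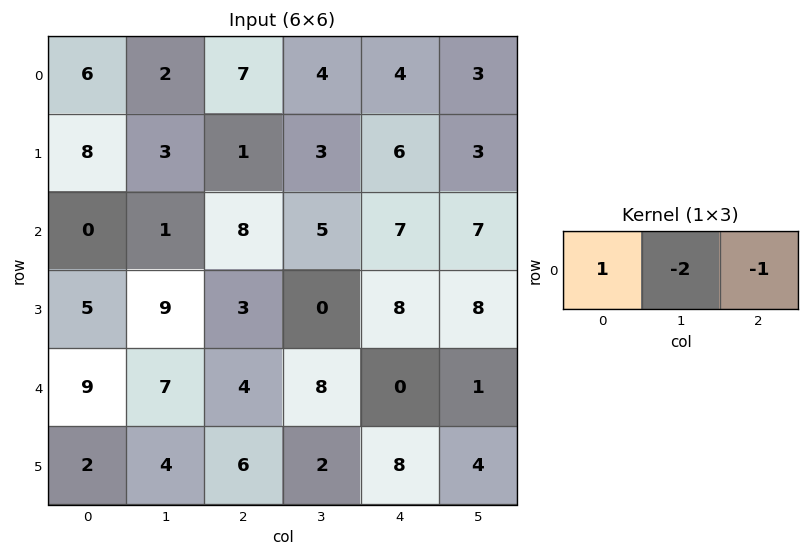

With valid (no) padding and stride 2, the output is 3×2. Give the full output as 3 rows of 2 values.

Output[0,0]: The receptive field on the input at this output position is [6 2 7]. Elementwise product with the kernel and sum: 6·1 + 2·-2 + 7·-1.
Output[0,1]: The receptive field on the input at this output position is [7 4 4]. Elementwise product with the kernel and sum: 7·1 + 4·-2 + 4·-1.

-5 -5
-10 -9
-9 -12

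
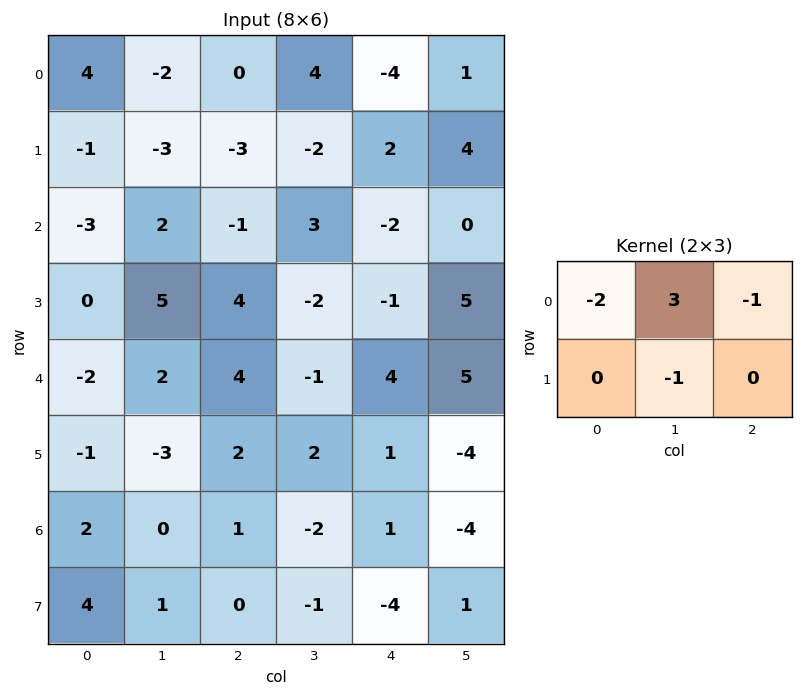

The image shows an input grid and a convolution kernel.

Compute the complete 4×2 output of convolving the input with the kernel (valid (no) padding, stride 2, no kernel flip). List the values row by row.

Output[0,0]: The receptive field on the input at this output position is [4 -2 0 / -1 -3 -3]. Elementwise product with the kernel and sum: 4·-2 + -2·3 + 0·-1 + -3·-1.
Output[0,1]: The receptive field on the input at this output position is [0 4 -4 / -3 -2 2]. Elementwise product with the kernel and sum: 0·-2 + 4·3 + -4·-1 + -2·-1.

-11 18
8 15
9 -17
-6 -8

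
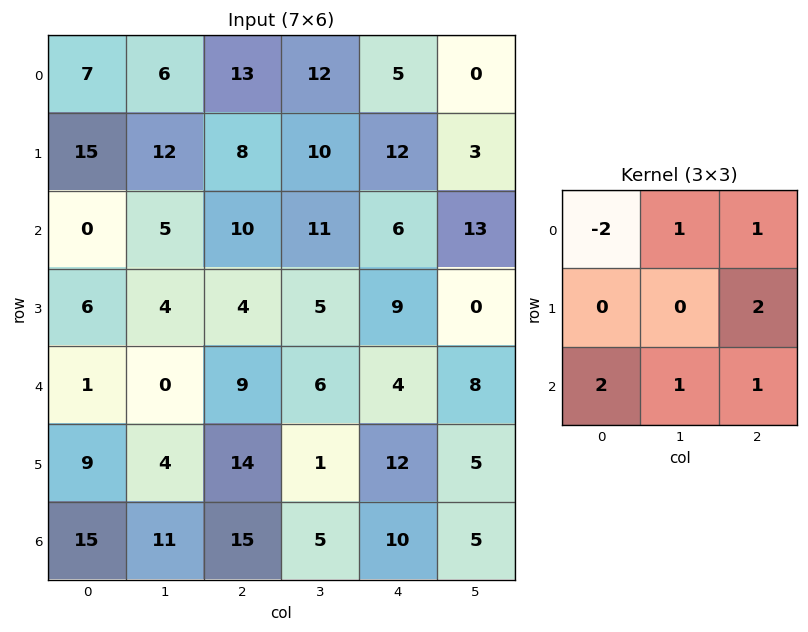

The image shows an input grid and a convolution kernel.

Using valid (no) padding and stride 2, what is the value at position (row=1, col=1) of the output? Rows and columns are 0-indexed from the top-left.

43

The receptive field on the input at this output position is [10 11 6 / 4 5 9 / 9 6 4]. Elementwise product with the kernel and sum: 10·-2 + 11·1 + 6·1 + 9·2 + 9·2 + 6·1 + 4·1.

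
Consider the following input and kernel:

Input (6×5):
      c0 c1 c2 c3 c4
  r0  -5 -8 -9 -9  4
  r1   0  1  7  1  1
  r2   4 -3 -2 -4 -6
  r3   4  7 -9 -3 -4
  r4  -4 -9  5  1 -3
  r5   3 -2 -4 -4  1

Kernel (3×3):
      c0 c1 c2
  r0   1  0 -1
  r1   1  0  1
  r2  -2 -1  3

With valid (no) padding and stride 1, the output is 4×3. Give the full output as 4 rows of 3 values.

Output[0,0]: The receptive field on the input at this output position is [-5 -8 -9 / 0 1 7 / 4 -3 -2]. Elementwise product with the kernel and sum: -5·1 + -9·-1 + 0·1 + 7·1 + 4·-2 + -3·-1 + -2·3.
Output[0,1]: The receptive field on the input at this output position is [-8 -9 -9 / 1 7 1 / -3 -2 -4]. Elementwise product with the kernel and sum: -8·1 + -9·-1 + 1·1 + 1·1 + -3·-2 + -2·-1 + -4·3.

0 -1 -15
-47 -21 7
33 21 -29
-2 -2 12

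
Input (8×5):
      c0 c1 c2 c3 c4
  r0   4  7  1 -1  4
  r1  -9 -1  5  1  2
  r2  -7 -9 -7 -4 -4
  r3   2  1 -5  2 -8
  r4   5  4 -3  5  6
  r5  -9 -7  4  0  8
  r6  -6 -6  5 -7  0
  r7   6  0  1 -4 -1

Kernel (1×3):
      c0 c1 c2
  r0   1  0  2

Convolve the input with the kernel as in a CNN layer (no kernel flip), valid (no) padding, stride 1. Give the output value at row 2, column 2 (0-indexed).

-15

The receptive field on the input at this output position is [-7 -4 -4]. Elementwise product with the kernel and sum: -7·1 + -4·2.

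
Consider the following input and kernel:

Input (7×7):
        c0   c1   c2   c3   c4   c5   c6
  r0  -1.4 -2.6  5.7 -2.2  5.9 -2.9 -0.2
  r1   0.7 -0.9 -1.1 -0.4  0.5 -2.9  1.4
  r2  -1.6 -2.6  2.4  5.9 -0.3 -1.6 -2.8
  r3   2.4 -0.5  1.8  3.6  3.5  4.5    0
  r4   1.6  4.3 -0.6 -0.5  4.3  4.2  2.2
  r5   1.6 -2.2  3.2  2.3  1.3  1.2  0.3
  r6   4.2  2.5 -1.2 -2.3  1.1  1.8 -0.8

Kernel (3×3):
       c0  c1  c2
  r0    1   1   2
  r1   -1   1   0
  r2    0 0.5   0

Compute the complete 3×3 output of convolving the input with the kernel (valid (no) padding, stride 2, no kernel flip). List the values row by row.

Output[0,0]: The receptive field on the input at this output position is [-1.4 -2.6 5.7 / 0.7 -0.9 -1.1 / -1.6 -2.6 2.4]. Elementwise product with the kernel and sum: -1.4·1 + -2.6·1 + 5.7·2 + 0.7·-1 + -0.9·1 + -2.6·0.5.
Output[0,1]: The receptive field on the input at this output position is [5.7 -2.2 5.9 / -1.1 -0.4 0.5 / 2.4 5.9 -0.3]. Elementwise product with the kernel and sum: 5.7·1 + -2.2·1 + 5.9·2 + -1.1·-1 + -0.4·1 + 5.9·0.5.

4.5 18.95 -1.6
-0.15 9.25 -4.4
2.15 5.45 13.7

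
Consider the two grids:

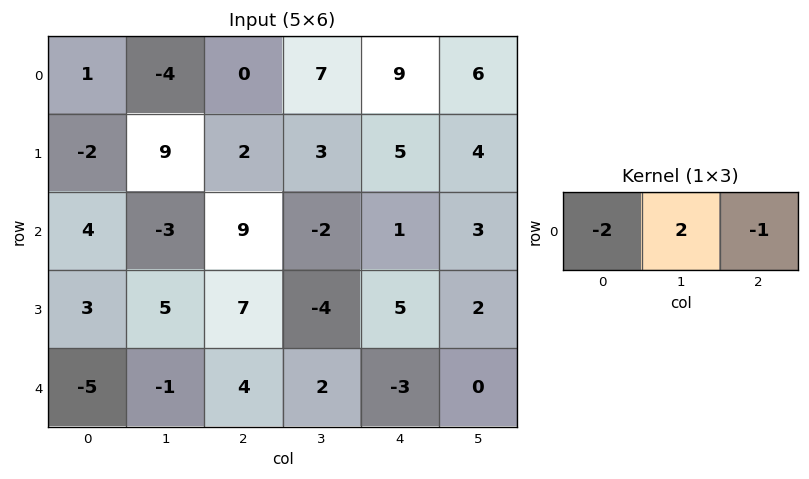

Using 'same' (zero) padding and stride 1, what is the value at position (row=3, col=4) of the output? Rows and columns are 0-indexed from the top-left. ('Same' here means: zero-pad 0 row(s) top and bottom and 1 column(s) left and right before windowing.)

16

The receptive field on the zero-padded input at this output position is [-4 5 2]. Elementwise product with the kernel and sum: -4·-2 + 5·2 + 2·-1.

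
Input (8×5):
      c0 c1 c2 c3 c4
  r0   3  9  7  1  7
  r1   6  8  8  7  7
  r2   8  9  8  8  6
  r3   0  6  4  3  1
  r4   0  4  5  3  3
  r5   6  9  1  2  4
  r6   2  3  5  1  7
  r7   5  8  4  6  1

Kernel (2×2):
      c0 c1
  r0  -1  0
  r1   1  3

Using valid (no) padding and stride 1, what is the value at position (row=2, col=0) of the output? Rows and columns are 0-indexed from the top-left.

The receptive field on the input at this output position is [8 9 / 0 6]. Elementwise product with the kernel and sum: 8·-1 + 0·1 + 6·3.

10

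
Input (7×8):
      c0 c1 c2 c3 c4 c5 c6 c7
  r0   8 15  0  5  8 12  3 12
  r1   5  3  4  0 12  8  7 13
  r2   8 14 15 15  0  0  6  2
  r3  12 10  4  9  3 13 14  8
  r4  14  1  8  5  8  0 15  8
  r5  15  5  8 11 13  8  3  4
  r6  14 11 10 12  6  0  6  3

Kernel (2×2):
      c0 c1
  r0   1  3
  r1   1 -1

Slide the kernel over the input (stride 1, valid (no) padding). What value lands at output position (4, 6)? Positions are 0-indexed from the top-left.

38

The receptive field on the input at this output position is [15 8 / 3 4]. Elementwise product with the kernel and sum: 15·1 + 8·3 + 3·1 + 4·-1.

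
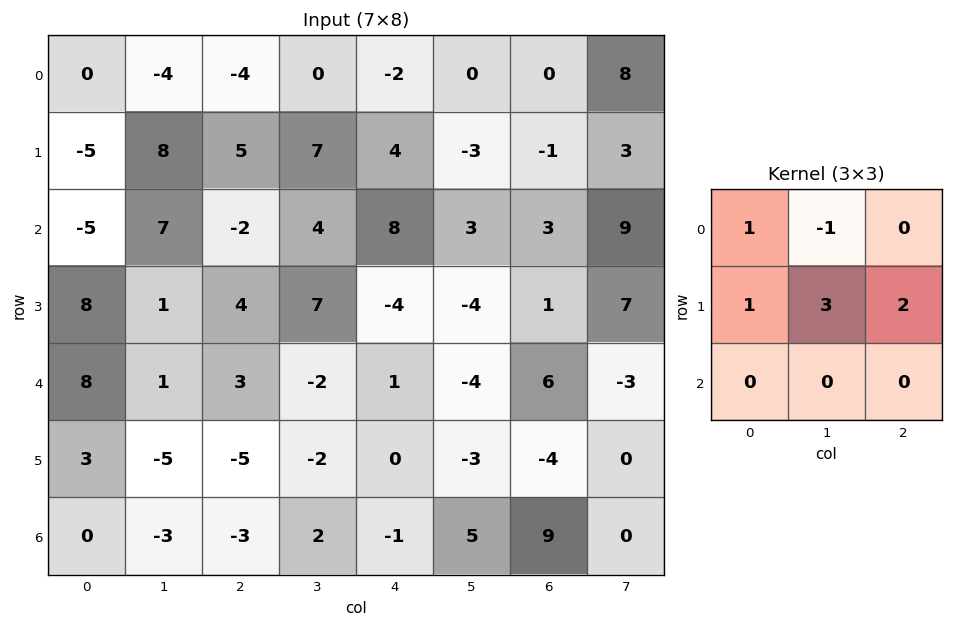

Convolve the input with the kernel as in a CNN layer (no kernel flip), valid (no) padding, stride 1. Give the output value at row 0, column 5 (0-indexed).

0

The receptive field on the input at this output position is [0 0 8 / -3 -1 3 / 3 3 9]. Elementwise product with the kernel and sum: 0·1 + 0·-1 + -3·1 + -1·3 + 3·2.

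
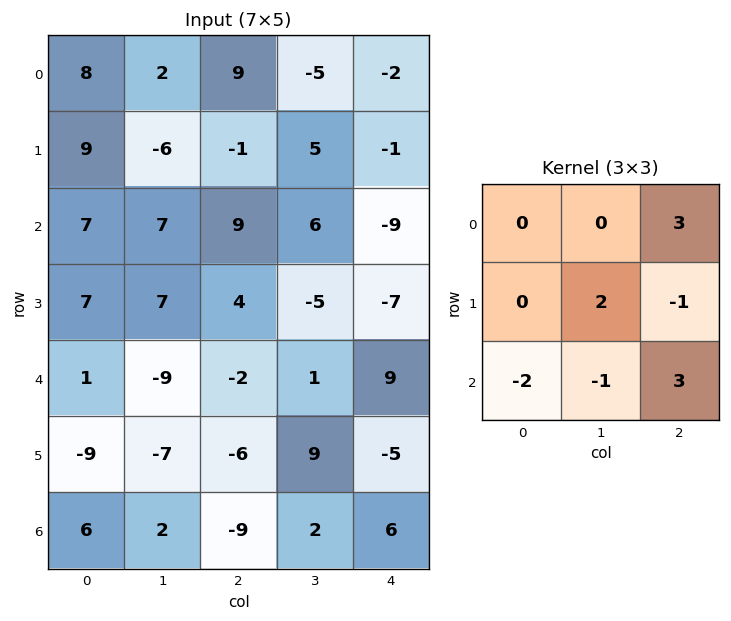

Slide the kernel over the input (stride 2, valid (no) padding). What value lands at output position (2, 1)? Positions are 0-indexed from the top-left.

84

The receptive field on the input at this output position is [-2 1 9 / -6 9 -5 / -9 2 6]. Elementwise product with the kernel and sum: 9·3 + 9·2 + -5·-1 + -9·-2 + 2·-1 + 6·3.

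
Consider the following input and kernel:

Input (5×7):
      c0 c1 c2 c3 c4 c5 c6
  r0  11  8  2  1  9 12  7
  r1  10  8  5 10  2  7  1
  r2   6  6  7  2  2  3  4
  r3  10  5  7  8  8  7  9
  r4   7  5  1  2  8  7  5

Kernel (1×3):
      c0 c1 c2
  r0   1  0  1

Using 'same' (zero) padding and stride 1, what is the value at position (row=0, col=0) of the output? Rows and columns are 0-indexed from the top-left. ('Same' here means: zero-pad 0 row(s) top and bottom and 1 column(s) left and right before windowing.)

The receptive field on the zero-padded input at this output position is [0 11 8]. Elementwise product with the kernel and sum: 0·1 + 8·1.

8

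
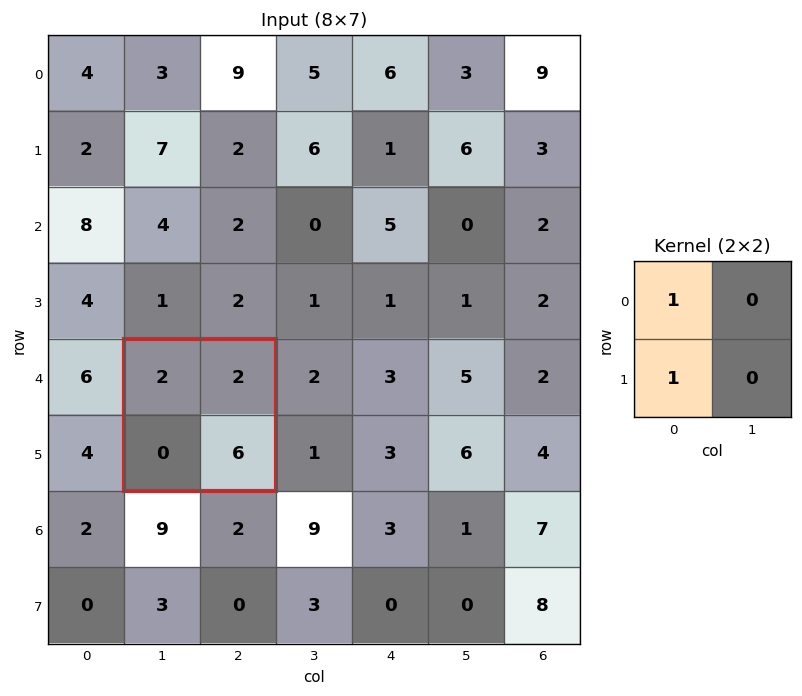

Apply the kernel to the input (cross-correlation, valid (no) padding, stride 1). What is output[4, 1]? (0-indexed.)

2

The receptive field on the input at this output position is [2 2 / 0 6]. Elementwise product with the kernel and sum: 2·1 + 0·1.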